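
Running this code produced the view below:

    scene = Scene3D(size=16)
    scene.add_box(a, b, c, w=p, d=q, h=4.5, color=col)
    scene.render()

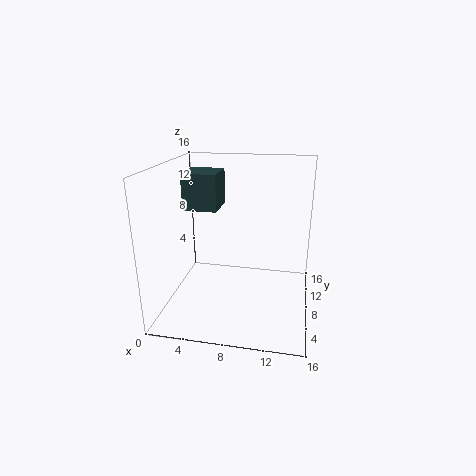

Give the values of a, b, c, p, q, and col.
a = 0.5, b = 11, c = 9.75, p = 4.25, q = 4.5, col = 'darkslategray'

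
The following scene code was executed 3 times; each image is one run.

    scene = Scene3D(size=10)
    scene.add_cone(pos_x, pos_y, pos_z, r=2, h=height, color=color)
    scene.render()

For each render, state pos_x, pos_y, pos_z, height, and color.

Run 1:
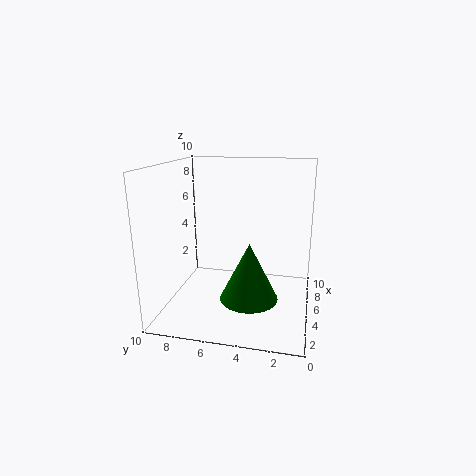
pos_x = 4
pos_y = 4
pos_z = 1
height = 4
color = 'green'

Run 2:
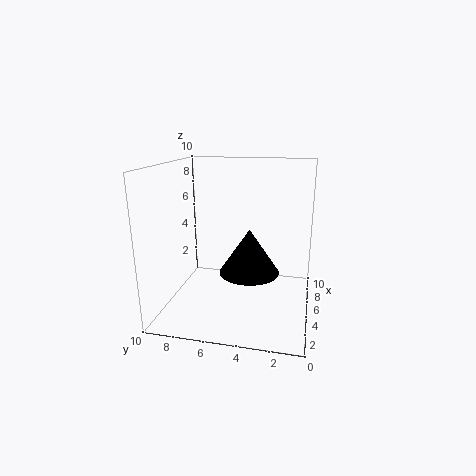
pos_x = 4
pos_y = 4
pos_z = 3
height = 3
color = 'black'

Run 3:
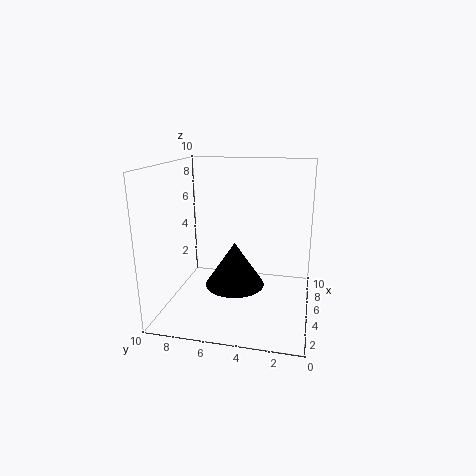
pos_x = 4
pos_y = 5
pos_z = 2
height = 3
color = 'black'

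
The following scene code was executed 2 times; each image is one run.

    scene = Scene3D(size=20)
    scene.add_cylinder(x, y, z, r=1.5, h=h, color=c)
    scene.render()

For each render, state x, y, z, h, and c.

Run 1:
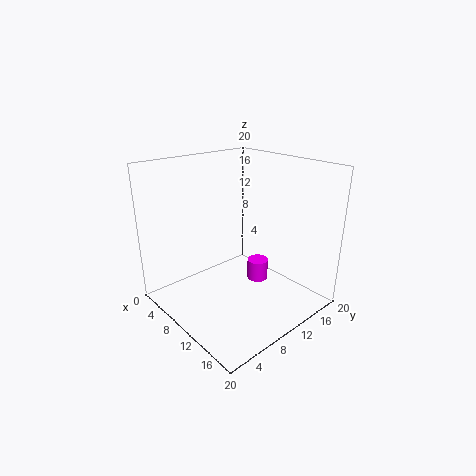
x = 11; y = 13; z = 3; h = 3; c = 'magenta'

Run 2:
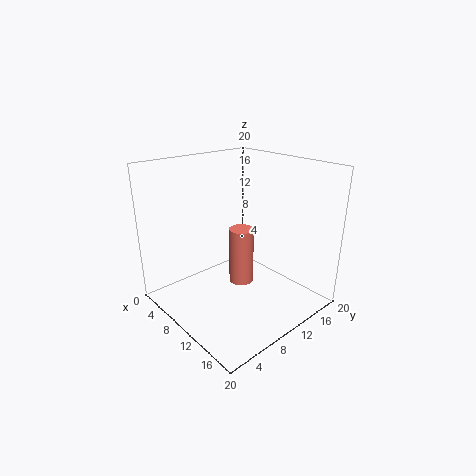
x = 14; y = 7; z = 6.5; h = 7; c = 'salmon'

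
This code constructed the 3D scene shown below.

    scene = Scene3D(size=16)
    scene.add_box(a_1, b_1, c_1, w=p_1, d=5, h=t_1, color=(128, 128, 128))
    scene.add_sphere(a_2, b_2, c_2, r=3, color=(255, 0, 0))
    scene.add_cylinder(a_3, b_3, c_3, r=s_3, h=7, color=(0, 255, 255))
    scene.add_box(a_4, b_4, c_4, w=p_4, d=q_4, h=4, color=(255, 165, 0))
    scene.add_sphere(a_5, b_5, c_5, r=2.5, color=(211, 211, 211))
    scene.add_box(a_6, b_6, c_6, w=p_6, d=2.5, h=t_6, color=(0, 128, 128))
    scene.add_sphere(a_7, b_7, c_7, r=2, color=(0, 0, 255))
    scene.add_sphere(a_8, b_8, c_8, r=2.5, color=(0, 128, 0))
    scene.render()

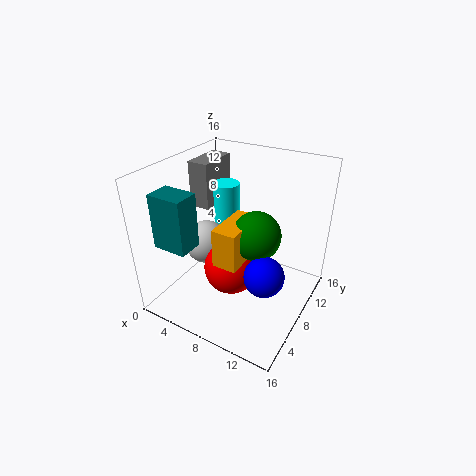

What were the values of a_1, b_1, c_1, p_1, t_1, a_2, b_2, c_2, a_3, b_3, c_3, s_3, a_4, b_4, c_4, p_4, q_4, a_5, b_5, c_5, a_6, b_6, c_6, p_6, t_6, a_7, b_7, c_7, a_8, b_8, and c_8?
a_1 = 0.5
b_1 = 9.5
c_1 = 9.5
p_1 = 2.5
t_1 = 5.5
a_2 = 8
b_2 = 6.5
c_2 = 5
a_3 = 5
b_3 = 10.5
c_3 = 6
s_3 = 1.5
a_4 = 8
b_4 = 3
c_4 = 7.5
p_4 = 2.5
q_4 = 5
a_5 = 4
b_5 = 7.5
c_5 = 6.5
a_6 = 3
b_6 = 0.5
c_6 = 9.5
p_6 = 3.5
t_6 = 5.5
a_7 = 13
b_7 = 4.5
c_7 = 7
a_8 = 11
b_8 = 6.5
c_8 = 10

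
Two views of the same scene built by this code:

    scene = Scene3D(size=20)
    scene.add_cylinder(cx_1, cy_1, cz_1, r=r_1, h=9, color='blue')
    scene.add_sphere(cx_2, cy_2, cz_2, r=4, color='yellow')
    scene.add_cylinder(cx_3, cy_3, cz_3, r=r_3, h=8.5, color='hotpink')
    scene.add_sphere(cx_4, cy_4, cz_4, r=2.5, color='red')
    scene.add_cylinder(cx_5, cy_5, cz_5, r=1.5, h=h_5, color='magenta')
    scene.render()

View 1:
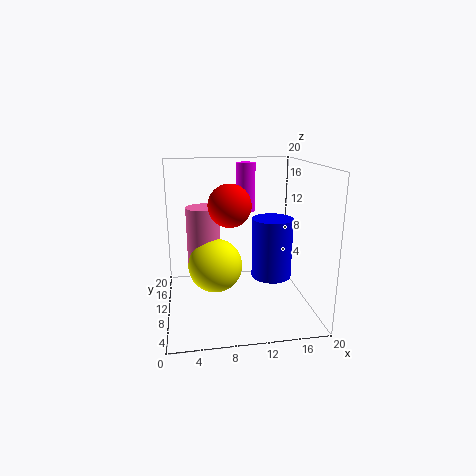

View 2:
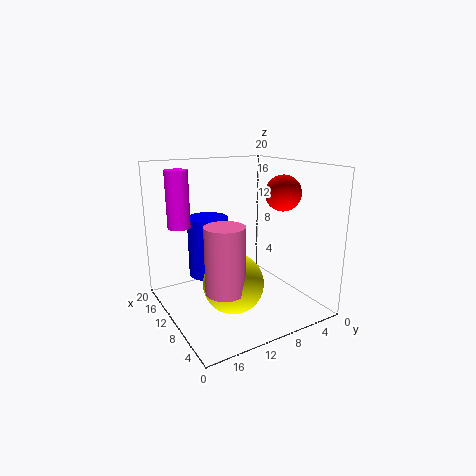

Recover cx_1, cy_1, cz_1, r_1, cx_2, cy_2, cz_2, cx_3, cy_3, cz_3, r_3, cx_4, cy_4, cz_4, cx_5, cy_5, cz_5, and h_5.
cx_1 = 15.5
cy_1 = 12
cz_1 = 3
r_1 = 3
cx_2 = 7
cy_2 = 12.5
cz_2 = 5
cx_3 = 5.5
cy_3 = 14.5
cz_3 = 5
r_3 = 2.5
cx_4 = 8
cy_4 = 4
cz_4 = 16
cx_5 = 12.5
cy_5 = 17.5
cz_5 = 12
h_5 = 7.5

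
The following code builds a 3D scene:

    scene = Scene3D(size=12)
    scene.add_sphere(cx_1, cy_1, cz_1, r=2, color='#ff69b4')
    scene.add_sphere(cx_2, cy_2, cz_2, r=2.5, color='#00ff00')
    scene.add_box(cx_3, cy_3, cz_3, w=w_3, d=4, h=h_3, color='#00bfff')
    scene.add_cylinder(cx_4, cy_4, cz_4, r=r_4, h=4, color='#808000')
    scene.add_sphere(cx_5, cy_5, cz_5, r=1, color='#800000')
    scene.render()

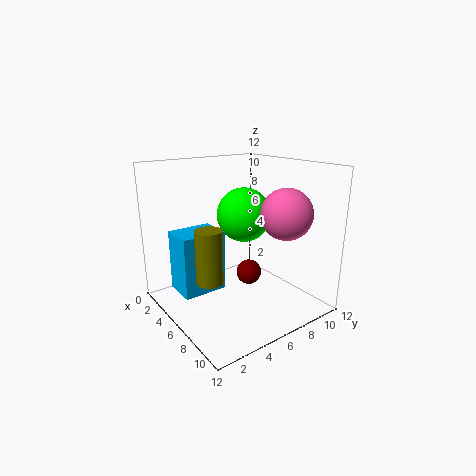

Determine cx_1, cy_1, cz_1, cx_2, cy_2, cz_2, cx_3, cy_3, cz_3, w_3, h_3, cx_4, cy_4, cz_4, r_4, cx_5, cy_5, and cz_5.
cx_1 = 9.5, cy_1 = 8, cz_1 = 8.5, cx_2 = 3.5, cy_2 = 8.5, cz_2 = 7, cx_3 = 1, cy_3 = 2, cz_3 = 0.5, w_3 = 3, h_3 = 5.5, cx_4 = 8, cy_4 = 2, cz_4 = 4, r_4 = 1, cx_5 = 7.5, cy_5 = 6, cz_5 = 3.5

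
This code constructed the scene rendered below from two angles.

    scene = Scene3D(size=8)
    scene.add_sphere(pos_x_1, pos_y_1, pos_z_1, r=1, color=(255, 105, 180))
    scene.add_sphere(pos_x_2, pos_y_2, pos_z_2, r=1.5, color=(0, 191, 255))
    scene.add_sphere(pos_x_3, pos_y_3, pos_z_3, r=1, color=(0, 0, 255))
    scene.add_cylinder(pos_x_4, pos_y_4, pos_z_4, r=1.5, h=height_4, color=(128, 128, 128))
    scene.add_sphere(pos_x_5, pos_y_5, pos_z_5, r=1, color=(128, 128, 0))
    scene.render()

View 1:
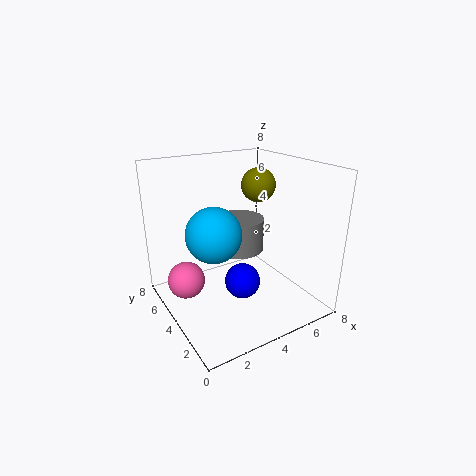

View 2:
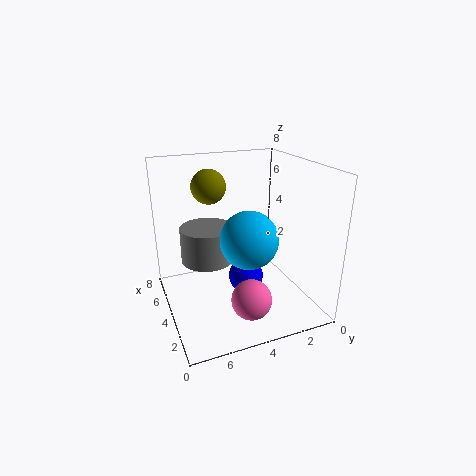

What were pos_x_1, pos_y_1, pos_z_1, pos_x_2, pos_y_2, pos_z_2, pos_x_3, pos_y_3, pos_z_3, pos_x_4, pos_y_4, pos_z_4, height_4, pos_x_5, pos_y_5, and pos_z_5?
pos_x_1 = 1; pos_y_1 = 4.5; pos_z_1 = 2; pos_x_2 = 2.5; pos_y_2 = 4; pos_z_2 = 4.5; pos_x_3 = 4; pos_y_3 = 3.5; pos_z_3 = 1.5; pos_x_4 = 5; pos_y_4 = 5.5; pos_z_4 = 2.5; height_4 = 2; pos_x_5 = 6; pos_y_5 = 5; pos_z_5 = 6.5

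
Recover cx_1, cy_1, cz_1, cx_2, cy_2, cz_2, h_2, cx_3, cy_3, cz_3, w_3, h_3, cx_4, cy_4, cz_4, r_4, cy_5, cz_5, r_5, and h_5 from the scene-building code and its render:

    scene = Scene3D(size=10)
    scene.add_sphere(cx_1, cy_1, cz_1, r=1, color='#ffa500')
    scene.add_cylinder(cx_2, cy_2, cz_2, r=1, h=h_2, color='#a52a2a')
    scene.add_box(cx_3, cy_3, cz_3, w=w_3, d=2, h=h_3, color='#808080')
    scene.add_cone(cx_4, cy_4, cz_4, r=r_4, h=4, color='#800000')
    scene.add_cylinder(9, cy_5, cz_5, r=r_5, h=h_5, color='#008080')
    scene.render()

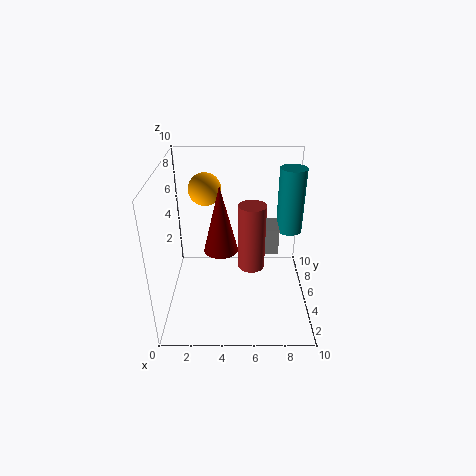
cx_1 = 3
cy_1 = 4
cz_1 = 9
cx_2 = 6
cy_2 = 6
cz_2 = 2
h_2 = 5
cx_3 = 6
cy_3 = 6
cz_3 = 3
w_3 = 2
h_3 = 2
cx_4 = 4
cy_4 = 2
cz_4 = 6
r_4 = 1
cy_5 = 8
cz_5 = 4
r_5 = 1
h_5 = 5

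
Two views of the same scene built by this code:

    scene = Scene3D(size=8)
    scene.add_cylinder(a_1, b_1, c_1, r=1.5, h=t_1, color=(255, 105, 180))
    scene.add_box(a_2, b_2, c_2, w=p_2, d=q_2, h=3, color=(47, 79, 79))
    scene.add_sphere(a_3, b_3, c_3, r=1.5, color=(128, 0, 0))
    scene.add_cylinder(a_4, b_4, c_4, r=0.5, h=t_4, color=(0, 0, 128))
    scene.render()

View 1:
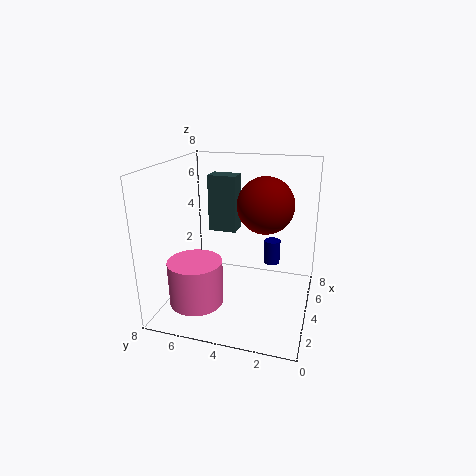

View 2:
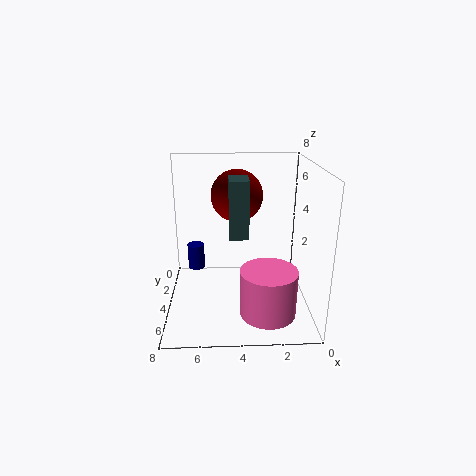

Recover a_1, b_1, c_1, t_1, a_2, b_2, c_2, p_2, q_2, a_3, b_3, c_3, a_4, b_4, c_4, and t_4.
a_1 = 2.5
b_1 = 6
c_1 = 0.5
t_1 = 2.5
a_2 = 3.5
b_2 = 4
c_2 = 4.5
p_2 = 1
q_2 = 1.5
a_3 = 4
b_3 = 2.5
c_3 = 6
a_4 = 6.5
b_4 = 2.5
c_4 = 1.5
t_4 = 1.5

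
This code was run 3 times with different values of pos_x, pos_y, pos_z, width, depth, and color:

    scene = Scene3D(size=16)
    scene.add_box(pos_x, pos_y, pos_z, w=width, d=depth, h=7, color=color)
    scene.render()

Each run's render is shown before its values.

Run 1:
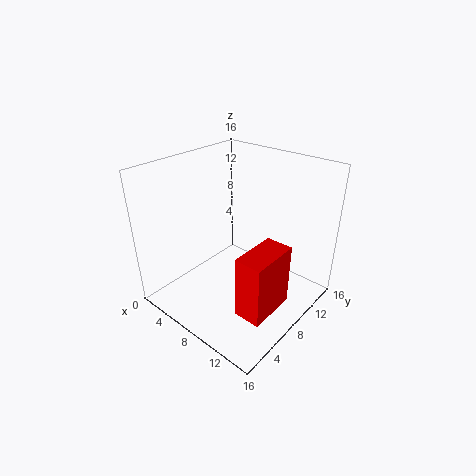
pos_x = 11; pos_y = 4; pos_z = 1.5; width = 3; depth = 5.5; color = 'red'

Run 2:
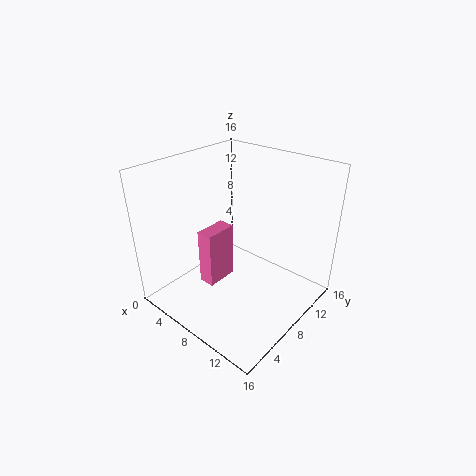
pos_x = 3; pos_y = 6.5; pos_z = 0.5; width = 2; depth = 4; color = 'hotpink'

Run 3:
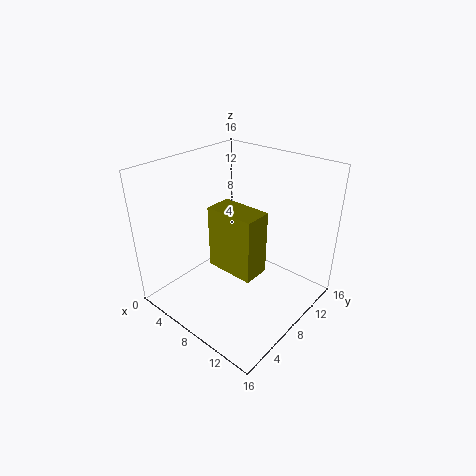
pos_x = 6; pos_y = 5.5; pos_z = 5; width = 5.5; depth = 3; color = 'olive'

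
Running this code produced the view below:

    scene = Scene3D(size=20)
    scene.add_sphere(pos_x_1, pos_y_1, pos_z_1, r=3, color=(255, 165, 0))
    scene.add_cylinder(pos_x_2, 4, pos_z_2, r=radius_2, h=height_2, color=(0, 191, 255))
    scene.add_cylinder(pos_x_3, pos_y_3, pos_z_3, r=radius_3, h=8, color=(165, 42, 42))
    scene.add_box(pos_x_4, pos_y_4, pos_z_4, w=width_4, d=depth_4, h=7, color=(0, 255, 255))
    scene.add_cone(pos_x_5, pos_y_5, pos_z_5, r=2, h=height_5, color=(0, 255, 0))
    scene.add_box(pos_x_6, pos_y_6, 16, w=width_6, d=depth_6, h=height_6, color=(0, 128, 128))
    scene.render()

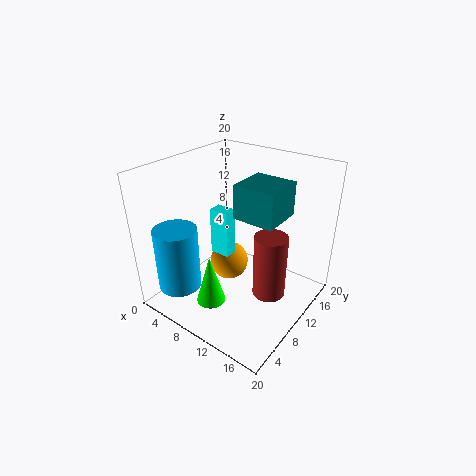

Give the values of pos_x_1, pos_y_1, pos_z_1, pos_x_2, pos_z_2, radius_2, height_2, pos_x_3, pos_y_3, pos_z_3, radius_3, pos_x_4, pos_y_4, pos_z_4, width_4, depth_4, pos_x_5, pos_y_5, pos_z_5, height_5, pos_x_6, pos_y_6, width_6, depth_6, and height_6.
pos_x_1 = 6
pos_y_1 = 13
pos_z_1 = 3
pos_x_2 = 4
pos_z_2 = 3
radius_2 = 3
height_2 = 9
pos_x_3 = 17
pos_y_3 = 7
pos_z_3 = 6
radius_3 = 2
pos_x_4 = 5
pos_y_4 = 10
pos_z_4 = 6
width_4 = 3
depth_4 = 2
pos_x_5 = 9
pos_y_5 = 5
pos_z_5 = 2
height_5 = 7
pos_x_6 = 13
pos_y_6 = 5
width_6 = 5
depth_6 = 5
height_6 = 4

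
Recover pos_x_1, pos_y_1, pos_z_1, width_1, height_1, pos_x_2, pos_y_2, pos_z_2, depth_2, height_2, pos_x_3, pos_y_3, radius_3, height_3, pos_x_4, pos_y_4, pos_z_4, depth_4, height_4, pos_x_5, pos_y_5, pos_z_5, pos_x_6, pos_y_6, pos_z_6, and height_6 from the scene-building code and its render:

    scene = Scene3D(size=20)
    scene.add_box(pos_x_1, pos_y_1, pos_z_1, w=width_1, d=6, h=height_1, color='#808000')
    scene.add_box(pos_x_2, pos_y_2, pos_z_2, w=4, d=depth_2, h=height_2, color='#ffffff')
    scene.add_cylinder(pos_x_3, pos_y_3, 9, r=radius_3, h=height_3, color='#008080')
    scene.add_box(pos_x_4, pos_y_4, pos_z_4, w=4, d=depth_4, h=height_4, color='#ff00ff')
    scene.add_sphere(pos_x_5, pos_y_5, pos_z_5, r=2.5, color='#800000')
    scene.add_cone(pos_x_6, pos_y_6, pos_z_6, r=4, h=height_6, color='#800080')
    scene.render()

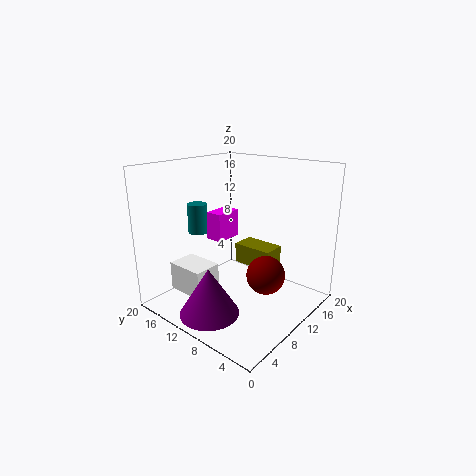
pos_x_1 = 13; pos_y_1 = 7; pos_z_1 = 4.5; width_1 = 3.5; height_1 = 3; pos_x_2 = 3.5; pos_y_2 = 11.5; pos_z_2 = 2.5; depth_2 = 5.5; height_2 = 4; pos_x_3 = 10; pos_y_3 = 18; radius_3 = 1.5; height_3 = 4.5; pos_x_4 = 9; pos_y_4 = 12.5; pos_z_4 = 9; depth_4 = 2.5; height_4 = 4; pos_x_5 = 9; pos_y_5 = 4.5; pos_z_5 = 6.5; pos_x_6 = 4; pos_y_6 = 10; pos_z_6 = 1; height_6 = 6.5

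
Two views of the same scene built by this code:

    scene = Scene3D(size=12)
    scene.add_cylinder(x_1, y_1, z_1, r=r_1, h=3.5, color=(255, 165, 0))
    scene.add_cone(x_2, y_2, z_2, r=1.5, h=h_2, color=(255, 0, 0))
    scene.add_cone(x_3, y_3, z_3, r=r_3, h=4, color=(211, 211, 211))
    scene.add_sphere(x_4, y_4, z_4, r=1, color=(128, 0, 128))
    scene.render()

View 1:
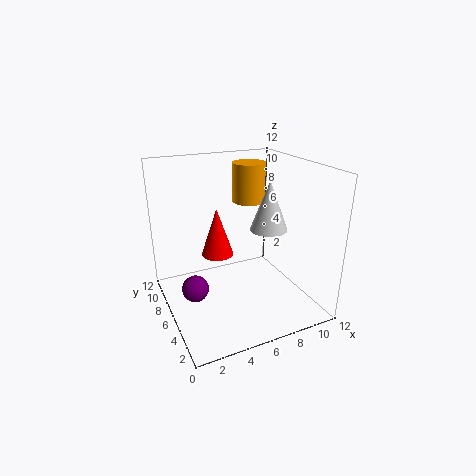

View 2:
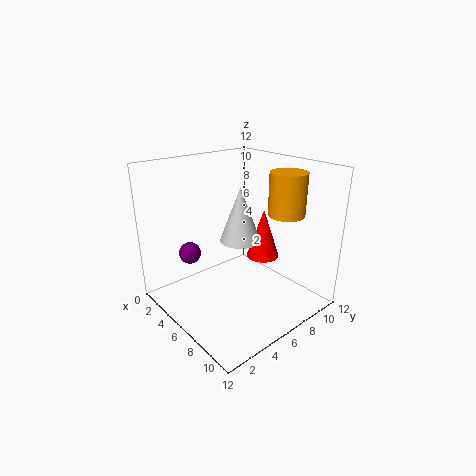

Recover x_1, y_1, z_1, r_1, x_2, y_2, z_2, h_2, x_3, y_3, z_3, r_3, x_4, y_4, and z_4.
x_1 = 8.5
y_1 = 9
z_1 = 8
r_1 = 1.5
x_2 = 5.5
y_2 = 9.5
z_2 = 3
h_2 = 4.5
x_3 = 8
y_3 = 4.5
z_3 = 7
r_3 = 1.5
x_4 = 1.5
y_4 = 4
z_4 = 3.5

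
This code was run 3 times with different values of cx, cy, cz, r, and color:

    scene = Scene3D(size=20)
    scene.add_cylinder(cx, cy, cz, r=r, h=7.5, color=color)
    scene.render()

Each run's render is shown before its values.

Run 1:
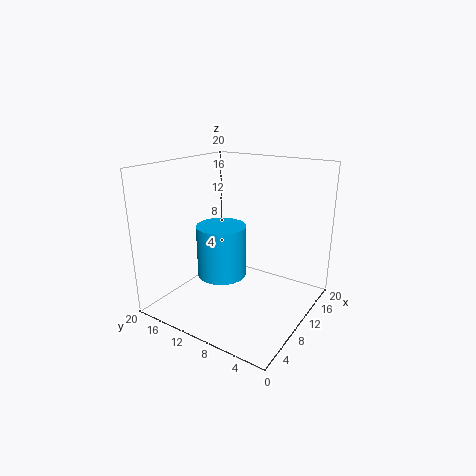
cx = 9.5; cy = 12.5; cz = 4; r = 3.5; color = 'deepskyblue'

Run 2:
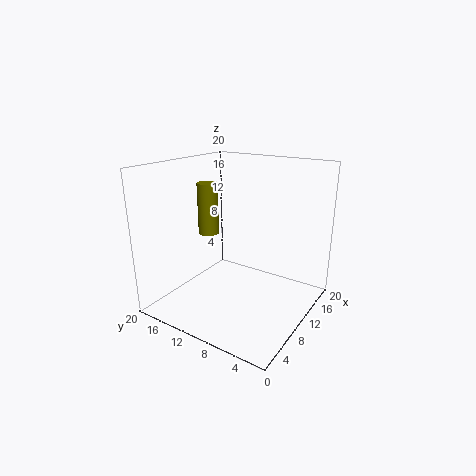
cx = 10.5; cy = 15.5; cz = 9.5; r = 1.5; color = 'olive'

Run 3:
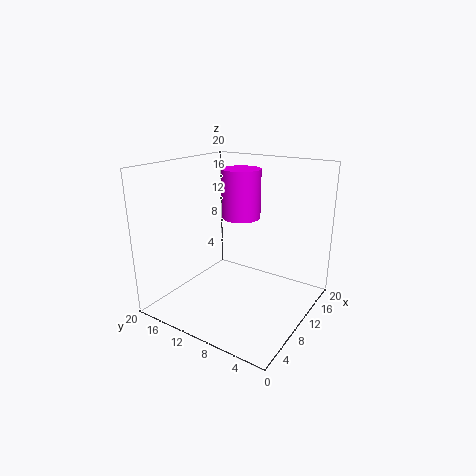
cx = 15.5; cy = 13; cz = 11; r = 3; color = 'magenta'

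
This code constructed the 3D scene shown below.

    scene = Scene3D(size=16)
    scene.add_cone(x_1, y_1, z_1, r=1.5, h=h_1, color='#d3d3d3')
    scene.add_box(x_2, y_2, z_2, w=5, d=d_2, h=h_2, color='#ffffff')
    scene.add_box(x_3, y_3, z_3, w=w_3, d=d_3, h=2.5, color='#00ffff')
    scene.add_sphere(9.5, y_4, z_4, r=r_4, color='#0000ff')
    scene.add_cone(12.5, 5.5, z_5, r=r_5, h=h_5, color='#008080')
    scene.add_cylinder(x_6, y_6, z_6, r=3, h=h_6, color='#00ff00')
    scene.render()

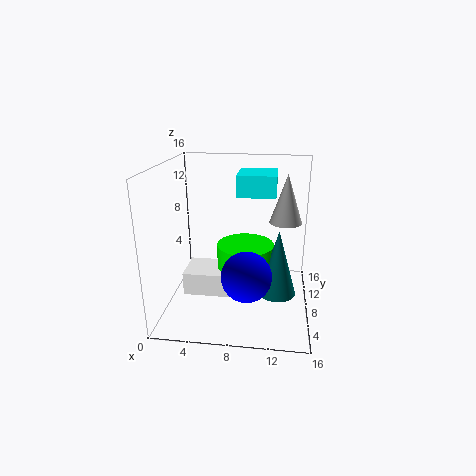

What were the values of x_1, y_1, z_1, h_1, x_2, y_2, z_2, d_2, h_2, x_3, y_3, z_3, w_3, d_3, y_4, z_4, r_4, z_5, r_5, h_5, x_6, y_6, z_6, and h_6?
x_1 = 13
y_1 = 4
z_1 = 11.5
h_1 = 4.5
x_2 = 2.5
y_2 = 4.5
z_2 = 2.5
d_2 = 4
h_2 = 2.5
x_3 = 7.5
y_3 = 10
z_3 = 12
w_3 = 4.5
d_3 = 5
y_4 = 3
z_4 = 6
r_4 = 2.5
z_5 = 3
r_5 = 2
h_5 = 7
x_6 = 9
y_6 = 6.5
z_6 = 5.5
h_6 = 2.5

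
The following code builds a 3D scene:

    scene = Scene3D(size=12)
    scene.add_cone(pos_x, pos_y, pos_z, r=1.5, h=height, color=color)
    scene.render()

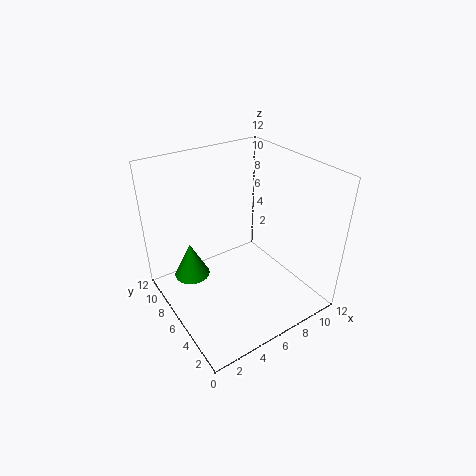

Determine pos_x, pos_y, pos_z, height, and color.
pos_x = 2.5; pos_y = 8; pos_z = 2.5; height = 3; color = 'green'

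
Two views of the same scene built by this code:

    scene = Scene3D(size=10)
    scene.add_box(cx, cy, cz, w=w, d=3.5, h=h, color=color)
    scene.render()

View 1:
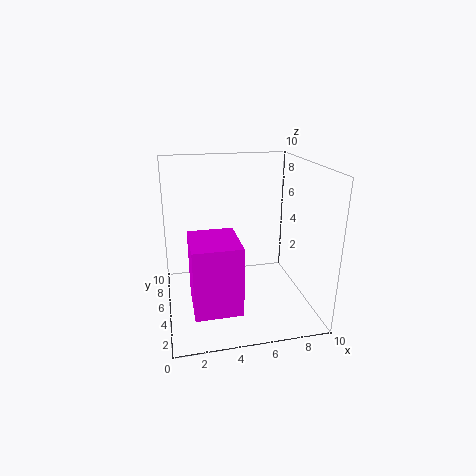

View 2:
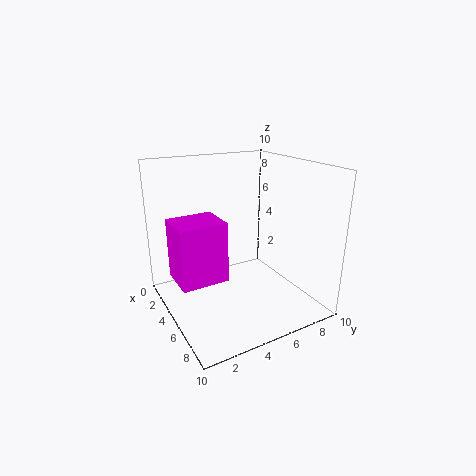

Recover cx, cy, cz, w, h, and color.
cx = 1.5
cy = 1
cz = 1.5
w = 3
h = 4.5
color = 'magenta'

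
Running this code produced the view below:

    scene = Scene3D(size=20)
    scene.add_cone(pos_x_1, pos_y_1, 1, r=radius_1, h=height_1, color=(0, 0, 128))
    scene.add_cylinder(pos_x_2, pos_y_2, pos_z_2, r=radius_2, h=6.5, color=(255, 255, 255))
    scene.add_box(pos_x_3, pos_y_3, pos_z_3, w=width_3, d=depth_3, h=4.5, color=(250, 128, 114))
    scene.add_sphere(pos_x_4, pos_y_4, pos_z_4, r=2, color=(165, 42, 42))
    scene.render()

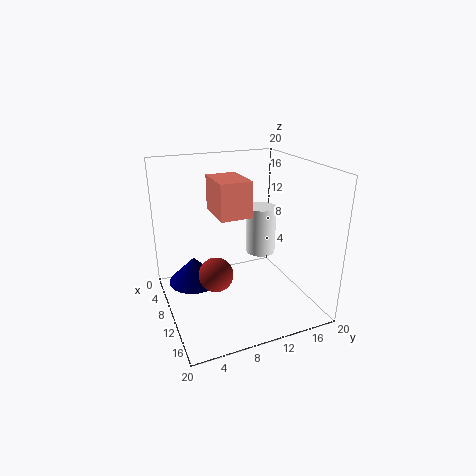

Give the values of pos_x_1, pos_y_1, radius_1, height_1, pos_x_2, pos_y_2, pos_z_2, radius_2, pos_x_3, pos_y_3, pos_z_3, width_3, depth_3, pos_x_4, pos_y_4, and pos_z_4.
pos_x_1 = 4; pos_y_1 = 5; radius_1 = 4; height_1 = 4; pos_x_2 = 11; pos_y_2 = 13; pos_z_2 = 8; radius_2 = 2; pos_x_3 = 9; pos_y_3 = 6; pos_z_3 = 14.5; width_3 = 5.5; depth_3 = 4; pos_x_4 = 16.5; pos_y_4 = 4.5; pos_z_4 = 9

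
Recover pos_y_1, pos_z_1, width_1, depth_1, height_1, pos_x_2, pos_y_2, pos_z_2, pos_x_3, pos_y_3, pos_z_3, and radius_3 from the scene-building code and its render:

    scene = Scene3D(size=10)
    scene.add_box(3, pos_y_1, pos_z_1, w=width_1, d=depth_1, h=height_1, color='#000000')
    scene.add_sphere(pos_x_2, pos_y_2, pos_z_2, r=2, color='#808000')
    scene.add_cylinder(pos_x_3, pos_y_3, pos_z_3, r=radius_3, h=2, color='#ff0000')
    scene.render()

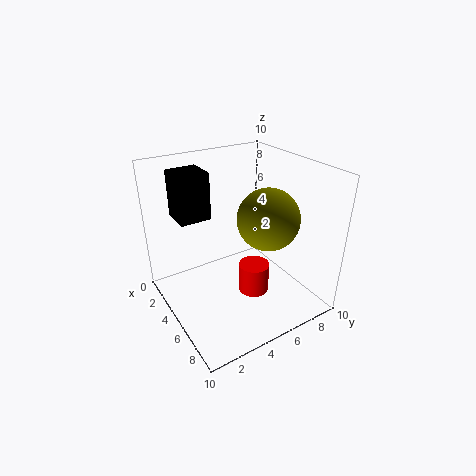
pos_y_1 = 1, pos_z_1 = 7, width_1 = 2, depth_1 = 2, height_1 = 3, pos_x_2 = 7, pos_y_2 = 6, pos_z_2 = 7, pos_x_3 = 7, pos_y_3 = 5, pos_z_3 = 2, radius_3 = 1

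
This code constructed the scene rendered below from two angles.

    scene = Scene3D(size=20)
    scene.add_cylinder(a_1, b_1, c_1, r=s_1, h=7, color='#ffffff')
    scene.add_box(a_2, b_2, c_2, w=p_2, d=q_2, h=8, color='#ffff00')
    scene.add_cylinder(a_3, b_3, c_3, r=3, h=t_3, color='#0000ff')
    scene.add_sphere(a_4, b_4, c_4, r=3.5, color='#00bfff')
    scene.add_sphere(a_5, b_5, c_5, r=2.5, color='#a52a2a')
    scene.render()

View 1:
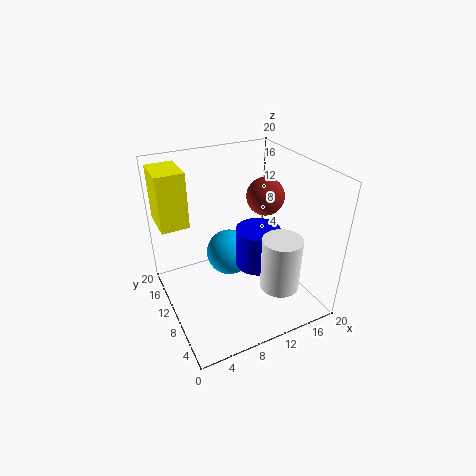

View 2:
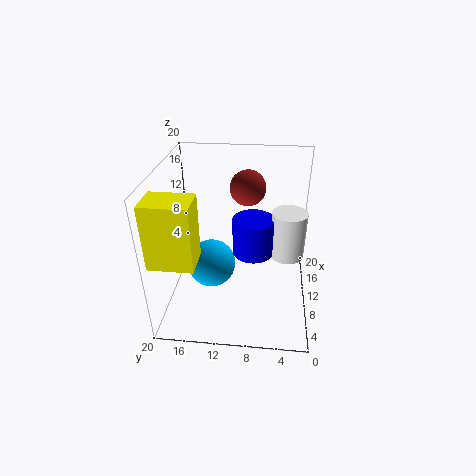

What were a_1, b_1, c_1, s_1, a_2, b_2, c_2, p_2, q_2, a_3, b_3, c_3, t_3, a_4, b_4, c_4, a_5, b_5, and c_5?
a_1 = 12.5; b_1 = 3; c_1 = 6; s_1 = 2.5; a_2 = 0.5; b_2 = 14; c_2 = 11; p_2 = 4; q_2 = 5.5; a_3 = 12; b_3 = 8; c_3 = 6.5; t_3 = 5.5; a_4 = 10.5; b_4 = 14; c_4 = 5; a_5 = 13.5; b_5 = 9; c_5 = 16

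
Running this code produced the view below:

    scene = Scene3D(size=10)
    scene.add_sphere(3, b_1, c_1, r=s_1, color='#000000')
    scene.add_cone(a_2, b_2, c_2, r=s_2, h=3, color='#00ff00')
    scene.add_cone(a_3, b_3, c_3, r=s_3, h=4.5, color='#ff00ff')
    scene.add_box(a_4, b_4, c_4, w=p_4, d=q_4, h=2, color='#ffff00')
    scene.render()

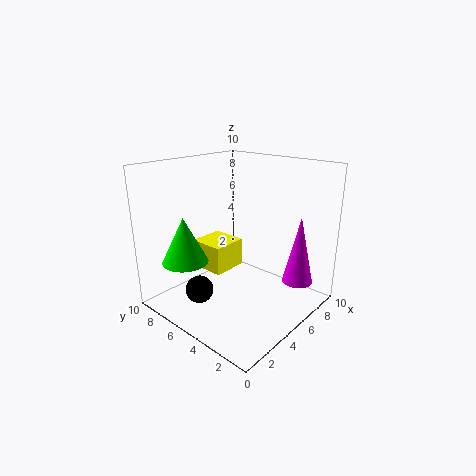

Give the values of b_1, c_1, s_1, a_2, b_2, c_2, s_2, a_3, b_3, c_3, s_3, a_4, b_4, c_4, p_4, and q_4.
b_1 = 7, c_1 = 1, s_1 = 1, a_2 = 1.5, b_2 = 6.5, c_2 = 4, s_2 = 1.5, a_3 = 6.5, b_3 = 1, c_3 = 2.5, s_3 = 1, a_4 = 3.5, b_4 = 5.5, c_4 = 2.5, p_4 = 2.5, q_4 = 2.5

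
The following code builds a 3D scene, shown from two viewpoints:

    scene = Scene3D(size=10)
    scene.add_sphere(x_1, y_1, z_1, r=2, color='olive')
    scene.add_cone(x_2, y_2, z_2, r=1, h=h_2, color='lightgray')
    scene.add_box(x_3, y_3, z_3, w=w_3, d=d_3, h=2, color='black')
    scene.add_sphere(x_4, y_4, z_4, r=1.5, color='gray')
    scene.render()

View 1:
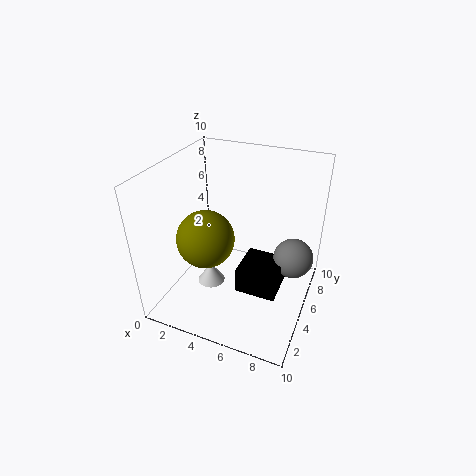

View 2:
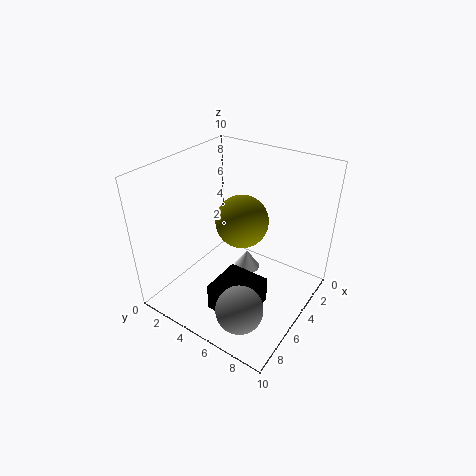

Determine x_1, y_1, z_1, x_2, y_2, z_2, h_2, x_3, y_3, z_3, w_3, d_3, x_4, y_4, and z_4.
x_1 = 3; y_1 = 4; z_1 = 5; x_2 = 3; y_2 = 4.5; z_2 = 1; h_2 = 1.5; x_3 = 5; y_3 = 4.5; z_3 = 0.5; w_3 = 3; d_3 = 3; x_4 = 8.5; y_4 = 7.5; z_4 = 2.5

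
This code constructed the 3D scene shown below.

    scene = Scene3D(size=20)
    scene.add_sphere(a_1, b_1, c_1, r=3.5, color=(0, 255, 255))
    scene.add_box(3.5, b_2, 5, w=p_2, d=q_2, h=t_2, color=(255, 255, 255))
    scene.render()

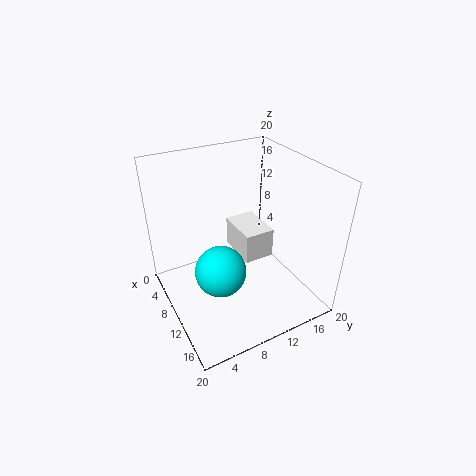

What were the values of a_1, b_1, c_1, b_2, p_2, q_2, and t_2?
a_1 = 11.5; b_1 = 6.5; c_1 = 6.5; b_2 = 11.5; p_2 = 6.5; q_2 = 4.5; t_2 = 4.5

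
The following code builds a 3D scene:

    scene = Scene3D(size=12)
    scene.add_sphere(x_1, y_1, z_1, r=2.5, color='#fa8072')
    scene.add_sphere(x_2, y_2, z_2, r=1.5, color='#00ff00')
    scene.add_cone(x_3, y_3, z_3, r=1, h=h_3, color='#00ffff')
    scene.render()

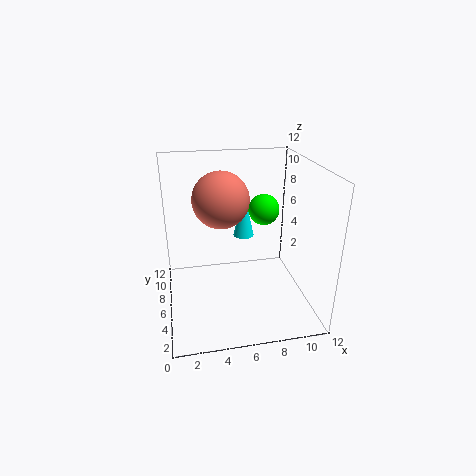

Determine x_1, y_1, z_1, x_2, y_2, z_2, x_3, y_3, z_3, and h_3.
x_1 = 5; y_1 = 8.5; z_1 = 8.5; x_2 = 9.5; y_2 = 10.5; z_2 = 6.5; x_3 = 7.5; y_3 = 10.5; z_3 = 4; h_3 = 4.5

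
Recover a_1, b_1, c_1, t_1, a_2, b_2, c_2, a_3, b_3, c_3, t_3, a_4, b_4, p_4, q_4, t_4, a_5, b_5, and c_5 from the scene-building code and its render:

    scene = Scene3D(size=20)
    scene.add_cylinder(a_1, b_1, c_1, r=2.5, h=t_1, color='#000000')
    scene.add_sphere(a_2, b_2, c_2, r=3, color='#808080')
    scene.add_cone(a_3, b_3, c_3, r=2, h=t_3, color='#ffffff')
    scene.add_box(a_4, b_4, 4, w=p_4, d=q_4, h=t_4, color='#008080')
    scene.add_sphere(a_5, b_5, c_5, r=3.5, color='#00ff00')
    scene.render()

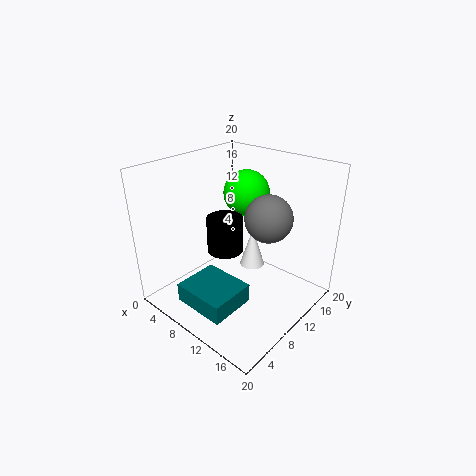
a_1 = 8.5; b_1 = 9; c_1 = 8; t_1 = 5; a_2 = 15; b_2 = 10; c_2 = 14.5; a_3 = 7.5; b_3 = 16.5; c_3 = 1.5; t_3 = 6.5; a_4 = 8; b_4 = 0.5; p_4 = 7; q_4 = 6; t_4 = 2.5; a_5 = 6.5; b_5 = 16; c_5 = 14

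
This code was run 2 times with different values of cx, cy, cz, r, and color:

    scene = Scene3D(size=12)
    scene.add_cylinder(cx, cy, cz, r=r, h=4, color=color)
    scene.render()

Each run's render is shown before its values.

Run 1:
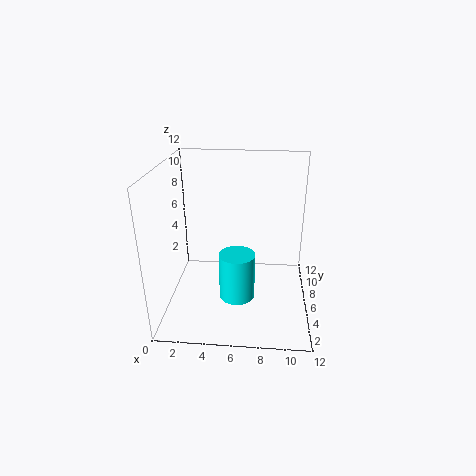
cx = 6; cy = 5; cz = 1; r = 1.5; color = 'cyan'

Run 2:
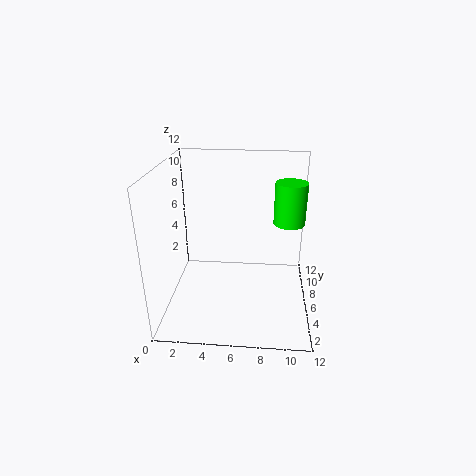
cx = 10.5; cy = 10.5; cz = 5.5; r = 1.5; color = 'lime'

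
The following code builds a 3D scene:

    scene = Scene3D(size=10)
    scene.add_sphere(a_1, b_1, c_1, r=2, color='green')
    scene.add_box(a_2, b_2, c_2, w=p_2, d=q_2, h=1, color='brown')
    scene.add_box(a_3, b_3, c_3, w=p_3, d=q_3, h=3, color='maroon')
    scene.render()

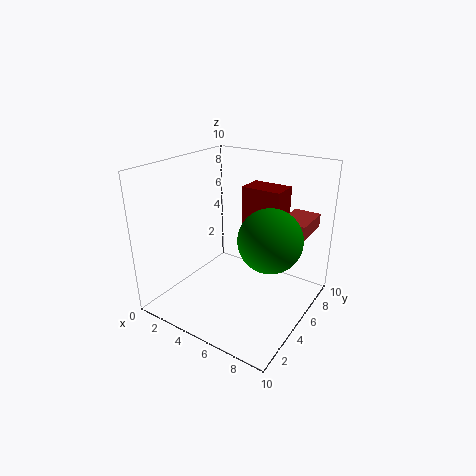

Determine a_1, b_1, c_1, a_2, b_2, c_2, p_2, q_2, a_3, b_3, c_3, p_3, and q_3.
a_1 = 8, b_1 = 4, c_1 = 6, a_2 = 7, b_2 = 7, c_2 = 5, p_2 = 2, q_2 = 3, a_3 = 4, b_3 = 7, c_3 = 5, p_3 = 3, q_3 = 2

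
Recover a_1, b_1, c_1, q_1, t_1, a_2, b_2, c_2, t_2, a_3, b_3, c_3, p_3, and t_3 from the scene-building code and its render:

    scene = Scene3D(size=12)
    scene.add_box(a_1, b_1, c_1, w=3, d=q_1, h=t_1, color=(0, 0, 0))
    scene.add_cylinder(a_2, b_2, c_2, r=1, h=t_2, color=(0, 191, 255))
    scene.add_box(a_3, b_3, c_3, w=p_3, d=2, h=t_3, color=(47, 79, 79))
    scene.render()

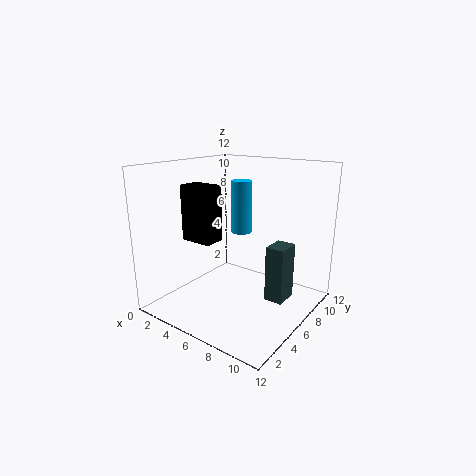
a_1 = 0.5; b_1 = 5; c_1 = 5; q_1 = 2; t_1 = 5; a_2 = 3.5; b_2 = 10; c_2 = 5; t_2 = 5; a_3 = 9; b_3 = 5.5; c_3 = 1.5; p_3 = 1.5; t_3 = 4.5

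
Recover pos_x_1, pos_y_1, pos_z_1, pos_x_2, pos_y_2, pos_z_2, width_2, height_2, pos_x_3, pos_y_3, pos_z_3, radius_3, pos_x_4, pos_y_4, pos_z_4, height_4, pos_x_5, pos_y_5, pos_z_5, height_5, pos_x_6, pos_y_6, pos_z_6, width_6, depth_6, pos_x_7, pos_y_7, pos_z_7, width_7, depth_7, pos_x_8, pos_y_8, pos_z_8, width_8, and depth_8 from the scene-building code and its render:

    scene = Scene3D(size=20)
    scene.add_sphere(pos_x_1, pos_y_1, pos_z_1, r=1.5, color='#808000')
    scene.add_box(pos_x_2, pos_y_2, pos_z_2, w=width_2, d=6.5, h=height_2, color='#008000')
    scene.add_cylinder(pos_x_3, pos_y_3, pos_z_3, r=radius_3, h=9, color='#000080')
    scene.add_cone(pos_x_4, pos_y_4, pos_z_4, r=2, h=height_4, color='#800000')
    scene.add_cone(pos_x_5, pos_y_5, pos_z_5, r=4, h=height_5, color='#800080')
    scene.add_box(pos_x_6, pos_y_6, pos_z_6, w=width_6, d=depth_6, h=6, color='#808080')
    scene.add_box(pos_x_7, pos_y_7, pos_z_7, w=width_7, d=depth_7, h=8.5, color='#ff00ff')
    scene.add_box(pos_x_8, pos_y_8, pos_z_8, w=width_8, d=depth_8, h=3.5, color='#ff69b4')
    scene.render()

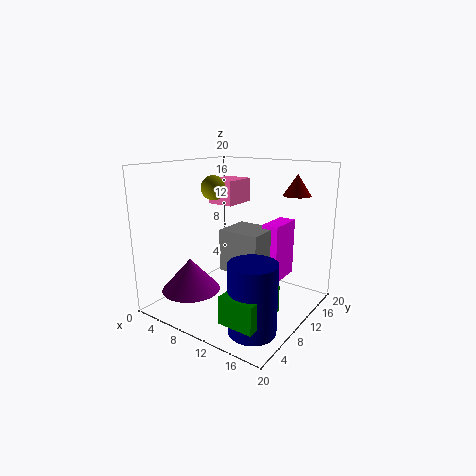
pos_x_1 = 9.5
pos_y_1 = 5.5
pos_z_1 = 17.5
pos_x_2 = 13.5
pos_y_2 = 1
pos_z_2 = 2.5
width_2 = 4.5
height_2 = 3.5
pos_x_3 = 16
pos_y_3 = 4.5
pos_z_3 = 0.5
radius_3 = 3
pos_x_4 = 15.5
pos_y_4 = 16.5
pos_z_4 = 15.5
height_4 = 3
pos_x_5 = 5.5
pos_y_5 = 5
pos_z_5 = 3
height_5 = 4.5
pos_x_6 = 7.5
pos_y_6 = 9
pos_z_6 = 5
width_6 = 6
depth_6 = 5.5
pos_x_7 = 12
pos_y_7 = 13
pos_z_7 = 3
width_7 = 2.5
depth_7 = 5.5
pos_x_8 = 4
pos_y_8 = 11
pos_z_8 = 14
width_8 = 4
depth_8 = 5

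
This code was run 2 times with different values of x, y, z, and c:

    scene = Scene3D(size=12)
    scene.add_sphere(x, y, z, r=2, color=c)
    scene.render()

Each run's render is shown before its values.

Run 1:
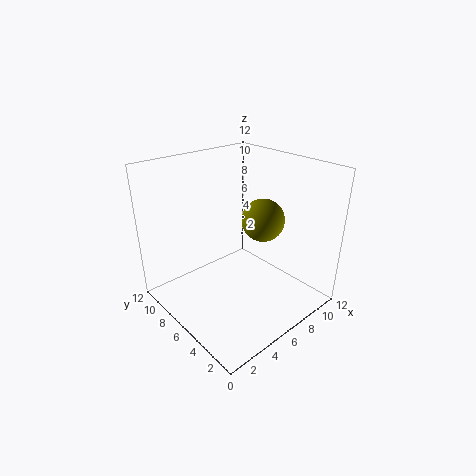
x = 10; y = 7; z = 6; c = 'olive'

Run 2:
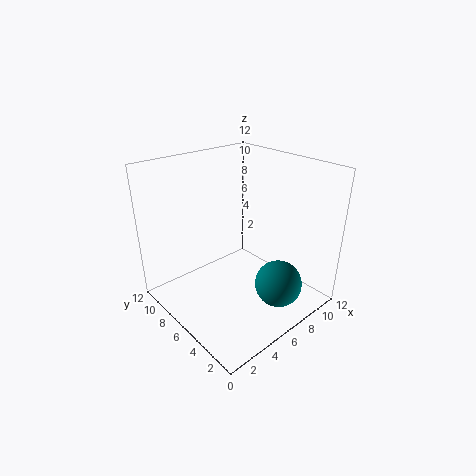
x = 8; y = 3; z = 2; c = 'teal'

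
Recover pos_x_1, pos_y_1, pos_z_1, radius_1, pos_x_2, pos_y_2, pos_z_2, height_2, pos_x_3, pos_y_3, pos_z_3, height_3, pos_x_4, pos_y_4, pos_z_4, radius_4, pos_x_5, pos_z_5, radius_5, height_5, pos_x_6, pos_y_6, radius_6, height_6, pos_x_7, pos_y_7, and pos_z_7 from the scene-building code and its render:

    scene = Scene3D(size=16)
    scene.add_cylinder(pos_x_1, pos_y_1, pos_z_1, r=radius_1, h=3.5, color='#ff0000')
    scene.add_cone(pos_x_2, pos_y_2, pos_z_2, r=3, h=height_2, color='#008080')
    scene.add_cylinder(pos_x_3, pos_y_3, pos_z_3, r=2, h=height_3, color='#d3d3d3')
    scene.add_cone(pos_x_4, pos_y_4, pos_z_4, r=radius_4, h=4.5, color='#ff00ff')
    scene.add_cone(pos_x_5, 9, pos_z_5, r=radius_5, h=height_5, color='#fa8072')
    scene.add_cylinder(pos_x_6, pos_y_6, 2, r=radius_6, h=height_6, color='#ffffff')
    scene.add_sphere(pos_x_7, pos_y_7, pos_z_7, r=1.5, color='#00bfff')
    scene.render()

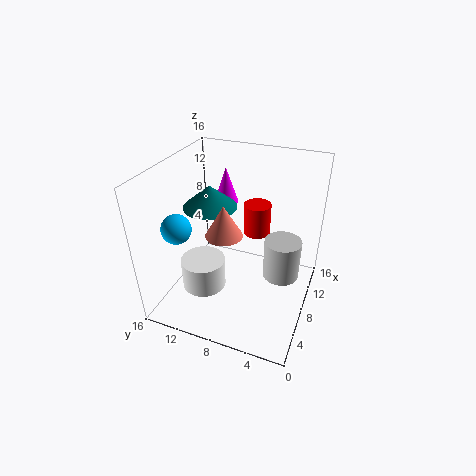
pos_x_1 = 10
pos_y_1 = 6.5
pos_z_1 = 8
radius_1 = 1.5
pos_x_2 = 8.5
pos_y_2 = 11.5
pos_z_2 = 11
height_2 = 2.5
pos_x_3 = 8.5
pos_y_3 = 3
pos_z_3 = 4
height_3 = 4.5
pos_x_4 = 14
pos_y_4 = 12
pos_z_4 = 9
radius_4 = 1.5
pos_x_5 = 6.5
pos_z_5 = 9
radius_5 = 2
height_5 = 3.5
pos_x_6 = 6
pos_y_6 = 11.5
radius_6 = 2.5
height_6 = 3.5
pos_x_7 = 3
pos_y_7 = 12.5
pos_z_7 = 11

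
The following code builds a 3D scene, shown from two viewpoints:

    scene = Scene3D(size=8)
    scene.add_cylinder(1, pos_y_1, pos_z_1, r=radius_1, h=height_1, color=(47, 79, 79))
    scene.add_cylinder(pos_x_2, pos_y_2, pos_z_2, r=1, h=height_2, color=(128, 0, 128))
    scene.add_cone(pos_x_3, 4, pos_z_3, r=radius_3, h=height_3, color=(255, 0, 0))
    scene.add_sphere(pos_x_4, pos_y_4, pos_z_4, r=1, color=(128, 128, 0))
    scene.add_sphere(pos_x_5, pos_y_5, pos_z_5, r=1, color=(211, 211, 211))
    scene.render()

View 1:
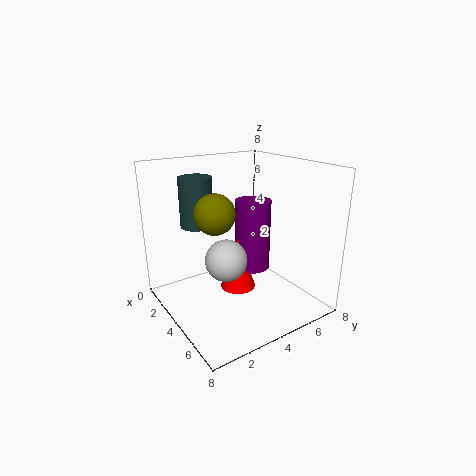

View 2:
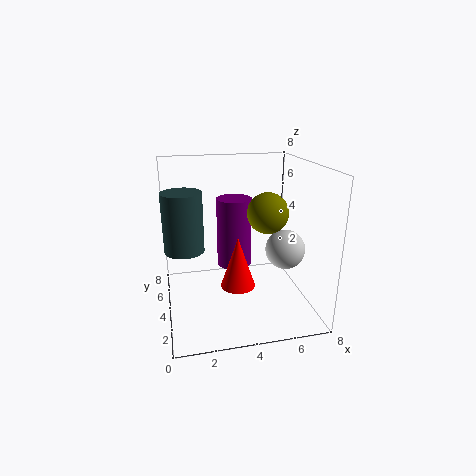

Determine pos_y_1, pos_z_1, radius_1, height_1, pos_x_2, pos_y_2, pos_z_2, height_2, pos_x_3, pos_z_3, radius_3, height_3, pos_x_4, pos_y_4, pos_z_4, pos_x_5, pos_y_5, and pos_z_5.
pos_y_1 = 3; pos_z_1 = 4; radius_1 = 1; height_1 = 3; pos_x_2 = 4; pos_y_2 = 5; pos_z_2 = 2; height_2 = 4; pos_x_3 = 4; pos_z_3 = 1; radius_3 = 1; height_3 = 3; pos_x_4 = 5; pos_y_4 = 2; pos_z_4 = 6; pos_x_5 = 6; pos_y_5 = 2; pos_z_5 = 4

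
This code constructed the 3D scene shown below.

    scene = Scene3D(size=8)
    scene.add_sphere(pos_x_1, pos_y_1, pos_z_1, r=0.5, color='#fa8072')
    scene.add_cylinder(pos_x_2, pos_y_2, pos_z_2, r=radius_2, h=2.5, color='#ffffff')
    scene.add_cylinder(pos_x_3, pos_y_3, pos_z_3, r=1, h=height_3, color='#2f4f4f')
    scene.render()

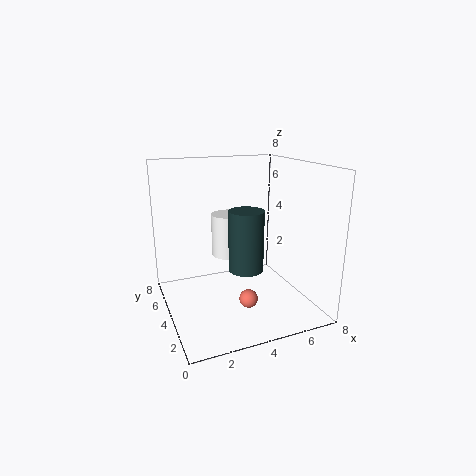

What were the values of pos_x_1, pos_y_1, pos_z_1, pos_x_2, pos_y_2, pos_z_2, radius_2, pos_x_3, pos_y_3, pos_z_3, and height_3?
pos_x_1 = 4
pos_y_1 = 2.5
pos_z_1 = 1
pos_x_2 = 4
pos_y_2 = 5.5
pos_z_2 = 2.5
radius_2 = 1
pos_x_3 = 4.5
pos_y_3 = 4
pos_z_3 = 2
height_3 = 3.5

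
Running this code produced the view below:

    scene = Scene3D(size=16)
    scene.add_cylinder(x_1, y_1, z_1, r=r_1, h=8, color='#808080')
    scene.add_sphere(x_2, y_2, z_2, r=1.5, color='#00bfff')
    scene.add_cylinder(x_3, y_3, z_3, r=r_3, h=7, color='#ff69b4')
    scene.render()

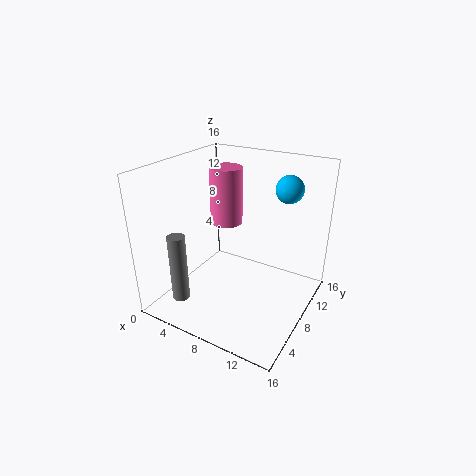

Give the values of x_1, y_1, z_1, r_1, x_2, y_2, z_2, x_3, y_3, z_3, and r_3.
x_1 = 2.5; y_1 = 4; z_1 = 0.5; r_1 = 1; x_2 = 12.5; y_2 = 11; z_2 = 13.5; x_3 = 4; y_3 = 12; z_3 = 7.5; r_3 = 2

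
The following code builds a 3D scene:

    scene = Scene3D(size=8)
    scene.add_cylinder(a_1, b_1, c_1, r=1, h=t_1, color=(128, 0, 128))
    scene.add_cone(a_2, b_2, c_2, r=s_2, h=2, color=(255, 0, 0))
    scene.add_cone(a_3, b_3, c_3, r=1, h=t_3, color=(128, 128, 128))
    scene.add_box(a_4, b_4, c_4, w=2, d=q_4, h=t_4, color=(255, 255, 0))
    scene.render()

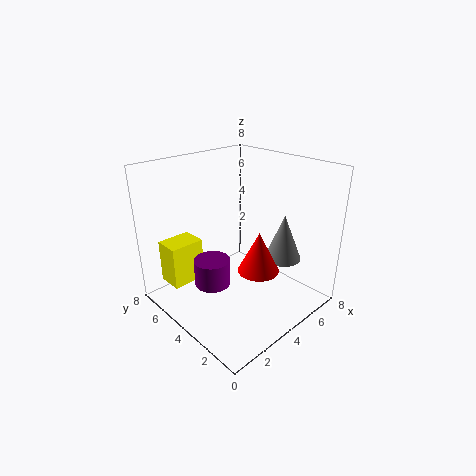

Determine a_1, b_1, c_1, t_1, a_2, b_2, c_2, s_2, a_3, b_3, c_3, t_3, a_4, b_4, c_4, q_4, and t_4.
a_1 = 2.5
b_1 = 4.5
c_1 = 1.5
t_1 = 1.5
a_2 = 3
b_2 = 1.5
c_2 = 3.5
s_2 = 1
a_3 = 5.5
b_3 = 2
c_3 = 3
t_3 = 2.5
a_4 = 1
b_4 = 6
c_4 = 1
q_4 = 1.5
t_4 = 2.5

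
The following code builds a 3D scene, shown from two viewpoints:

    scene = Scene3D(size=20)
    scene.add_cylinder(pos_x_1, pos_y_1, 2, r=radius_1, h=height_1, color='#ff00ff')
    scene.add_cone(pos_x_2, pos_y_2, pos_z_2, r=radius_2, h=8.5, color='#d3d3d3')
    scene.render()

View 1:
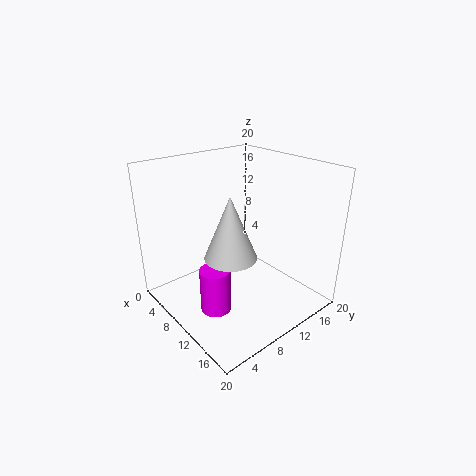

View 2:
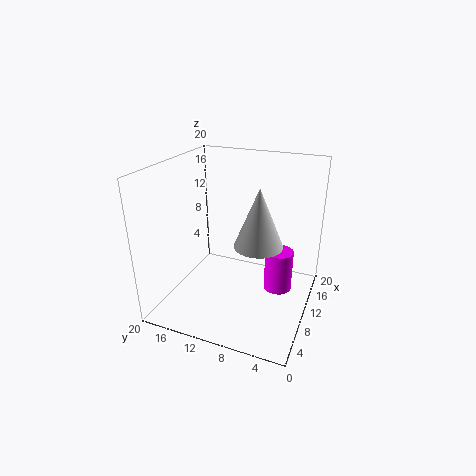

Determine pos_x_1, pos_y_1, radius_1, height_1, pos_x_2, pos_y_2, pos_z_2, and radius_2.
pos_x_1 = 12, pos_y_1 = 4.5, radius_1 = 2, height_1 = 6, pos_x_2 = 11.5, pos_y_2 = 7.5, pos_z_2 = 8.5, radius_2 = 3.5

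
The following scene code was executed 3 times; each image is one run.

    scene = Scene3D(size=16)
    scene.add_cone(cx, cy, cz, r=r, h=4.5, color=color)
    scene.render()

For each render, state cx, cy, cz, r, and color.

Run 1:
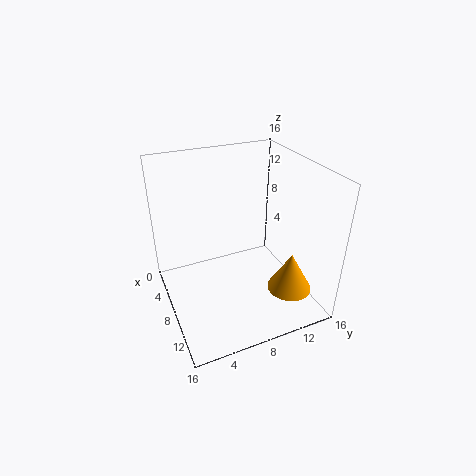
cx = 11.5
cy = 13
cz = 2
r = 2.5
color = 'orange'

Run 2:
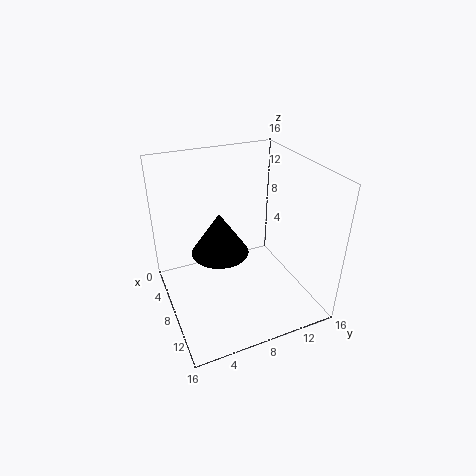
cx = 9
cy = 5.5
cz = 7.5
r = 3
color = 'black'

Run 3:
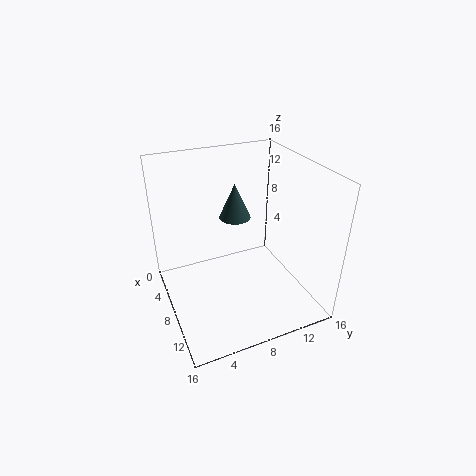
cx = 2.5
cy = 10
cz = 7.5
r = 2
color = 'darkslategray'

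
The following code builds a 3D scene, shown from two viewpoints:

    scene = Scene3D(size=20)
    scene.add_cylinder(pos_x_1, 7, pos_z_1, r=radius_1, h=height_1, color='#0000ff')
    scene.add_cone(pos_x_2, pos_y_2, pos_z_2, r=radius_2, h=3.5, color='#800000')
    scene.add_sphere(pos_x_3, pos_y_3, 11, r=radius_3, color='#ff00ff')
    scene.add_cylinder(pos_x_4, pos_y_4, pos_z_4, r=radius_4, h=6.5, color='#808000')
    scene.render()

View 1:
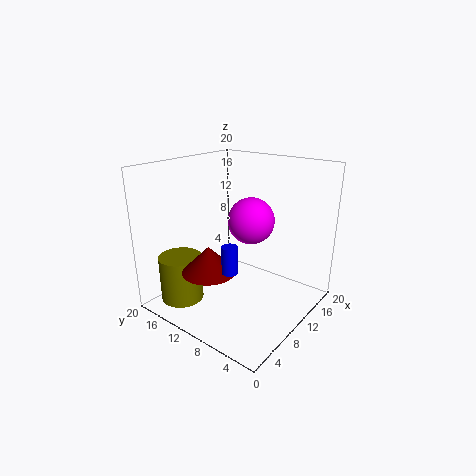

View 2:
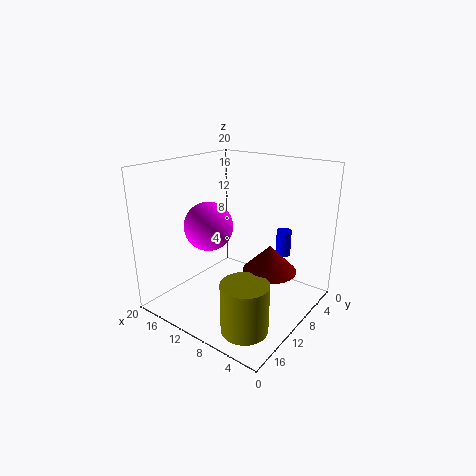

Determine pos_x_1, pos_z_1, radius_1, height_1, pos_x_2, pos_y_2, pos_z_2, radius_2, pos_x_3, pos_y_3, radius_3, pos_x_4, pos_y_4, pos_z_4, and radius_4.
pos_x_1 = 4.5, pos_z_1 = 8, radius_1 = 1, height_1 = 3.5, pos_x_2 = 4.5, pos_y_2 = 10.5, pos_z_2 = 7, radius_2 = 3.5, pos_x_3 = 14.5, pos_y_3 = 11, radius_3 = 3.5, pos_x_4 = 4.5, pos_y_4 = 16, pos_z_4 = 1, radius_4 = 3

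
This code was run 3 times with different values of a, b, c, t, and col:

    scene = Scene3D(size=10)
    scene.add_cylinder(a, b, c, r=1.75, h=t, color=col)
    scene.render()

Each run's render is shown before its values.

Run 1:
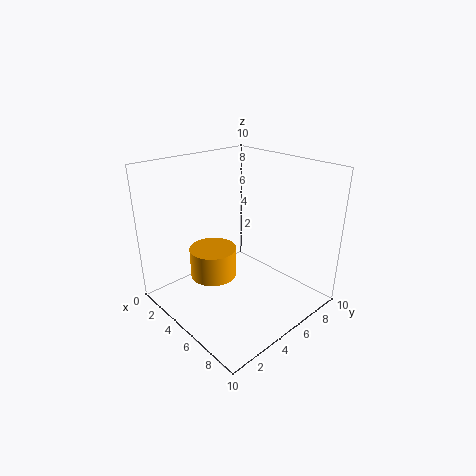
a = 2.75; b = 4.5; c = 1.25; t = 2.25; col = 'orange'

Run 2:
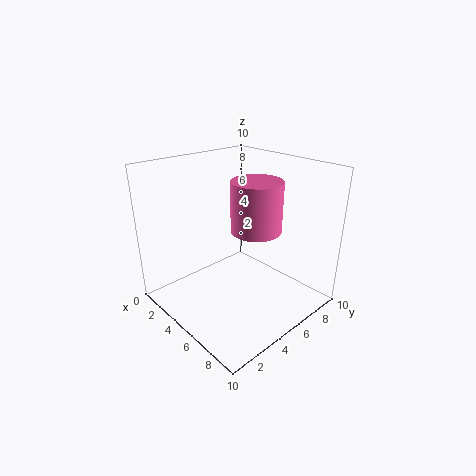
a = 5.75; b = 6; c = 5.5; t = 3.5; col = 'hotpink'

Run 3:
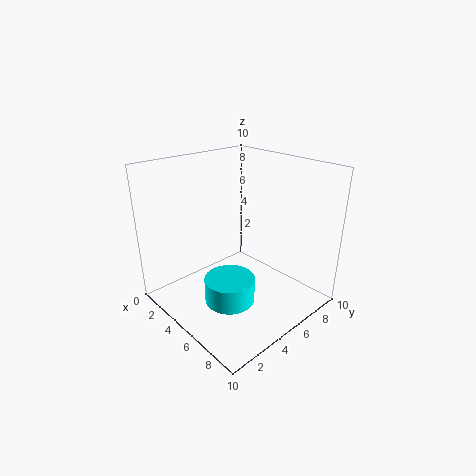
a = 5.5; b = 3.75; c = 0.75; t = 1.75; col = 'cyan'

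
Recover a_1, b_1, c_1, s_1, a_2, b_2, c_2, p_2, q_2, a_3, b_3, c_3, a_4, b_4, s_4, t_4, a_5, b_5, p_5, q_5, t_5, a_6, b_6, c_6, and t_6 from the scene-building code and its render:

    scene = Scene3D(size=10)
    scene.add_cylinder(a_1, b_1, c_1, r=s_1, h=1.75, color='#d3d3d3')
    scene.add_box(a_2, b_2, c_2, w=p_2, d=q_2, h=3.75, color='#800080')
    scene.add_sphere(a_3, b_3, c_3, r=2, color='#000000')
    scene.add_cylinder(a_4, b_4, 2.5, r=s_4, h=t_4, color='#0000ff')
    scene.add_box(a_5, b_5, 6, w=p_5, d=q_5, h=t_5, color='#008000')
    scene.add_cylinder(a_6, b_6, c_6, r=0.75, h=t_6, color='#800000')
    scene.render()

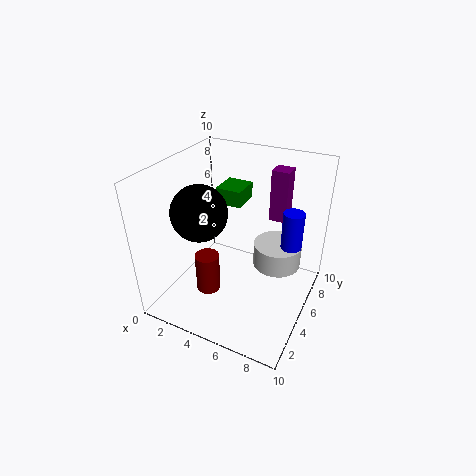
a_1 = 7.25
b_1 = 7
c_1 = 2.25
s_1 = 1.75
a_2 = 6.25
b_2 = 7.5
c_2 = 5.5
p_2 = 1.25
q_2 = 1.25
a_3 = 2.25
b_3 = 4.5
c_3 = 6.5
a_4 = 8.25
b_4 = 7
s_4 = 0.75
t_4 = 4.25
a_5 = 2
b_5 = 7.25
p_5 = 2
q_5 = 2.25
t_5 = 1.25
a_6 = 4.5
b_6 = 1.75
c_6 = 3
t_6 = 2.5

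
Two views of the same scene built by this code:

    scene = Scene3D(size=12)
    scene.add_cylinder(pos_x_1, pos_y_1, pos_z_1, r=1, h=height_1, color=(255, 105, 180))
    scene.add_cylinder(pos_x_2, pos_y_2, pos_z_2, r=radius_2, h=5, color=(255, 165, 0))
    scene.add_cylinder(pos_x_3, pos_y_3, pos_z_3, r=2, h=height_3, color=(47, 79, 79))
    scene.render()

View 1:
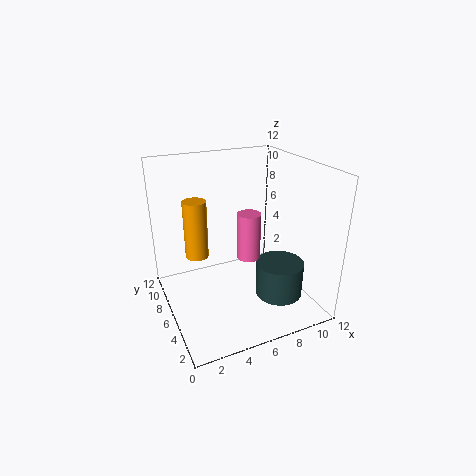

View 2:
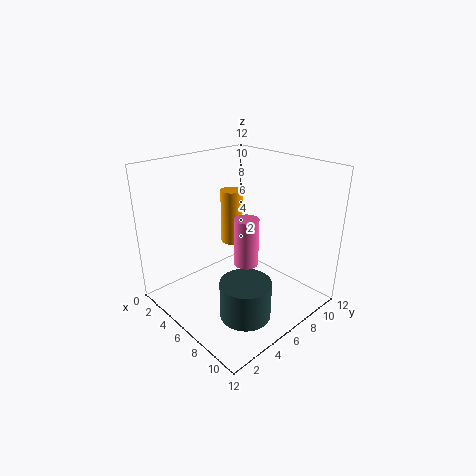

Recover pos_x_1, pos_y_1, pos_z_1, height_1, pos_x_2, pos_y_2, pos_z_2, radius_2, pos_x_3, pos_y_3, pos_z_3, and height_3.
pos_x_1 = 7, pos_y_1 = 6, pos_z_1 = 4, height_1 = 4, pos_x_2 = 3, pos_y_2 = 8, pos_z_2 = 4, radius_2 = 1, pos_x_3 = 9, pos_y_3 = 4, pos_z_3 = 1, height_3 = 3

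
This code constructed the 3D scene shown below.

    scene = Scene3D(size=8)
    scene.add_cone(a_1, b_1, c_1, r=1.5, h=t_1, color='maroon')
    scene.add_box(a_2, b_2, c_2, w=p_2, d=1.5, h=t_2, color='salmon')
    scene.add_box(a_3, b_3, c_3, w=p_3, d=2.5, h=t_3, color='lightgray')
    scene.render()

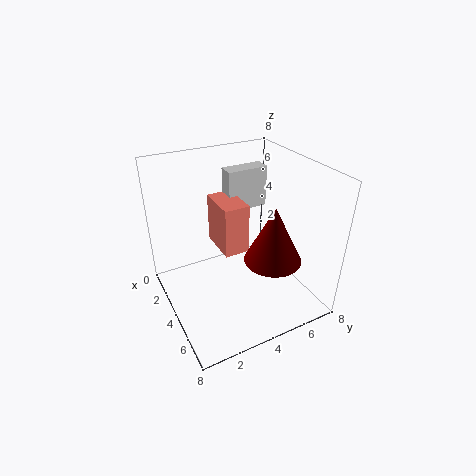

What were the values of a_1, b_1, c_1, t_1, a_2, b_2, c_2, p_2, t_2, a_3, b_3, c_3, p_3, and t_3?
a_1 = 6, b_1 = 5, c_1 = 3.5, t_1 = 3, a_2 = 1, b_2 = 3.5, c_2 = 2.5, p_2 = 2.5, t_2 = 3, a_3 = 1, b_3 = 4.5, c_3 = 4.5, p_3 = 1, t_3 = 2.5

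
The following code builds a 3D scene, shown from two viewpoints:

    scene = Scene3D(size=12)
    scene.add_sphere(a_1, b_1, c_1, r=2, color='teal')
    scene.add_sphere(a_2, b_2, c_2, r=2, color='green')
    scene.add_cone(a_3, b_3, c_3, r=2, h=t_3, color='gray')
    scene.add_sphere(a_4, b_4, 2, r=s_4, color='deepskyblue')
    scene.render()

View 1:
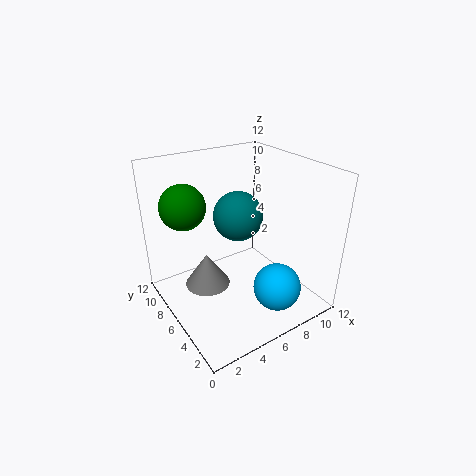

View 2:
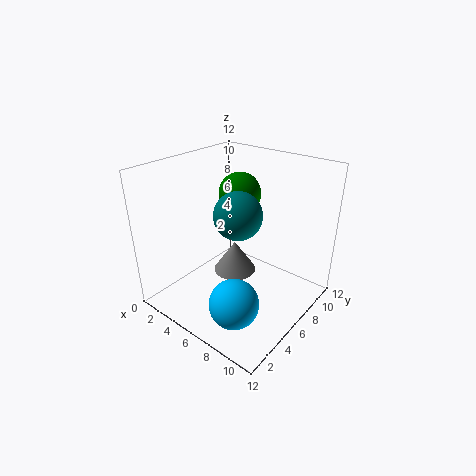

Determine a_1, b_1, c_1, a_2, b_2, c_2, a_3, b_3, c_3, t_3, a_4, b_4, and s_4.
a_1 = 6; b_1 = 6; c_1 = 8; a_2 = 3; b_2 = 10; c_2 = 8; a_3 = 4; b_3 = 8; c_3 = 1; t_3 = 3; a_4 = 8; b_4 = 3; s_4 = 2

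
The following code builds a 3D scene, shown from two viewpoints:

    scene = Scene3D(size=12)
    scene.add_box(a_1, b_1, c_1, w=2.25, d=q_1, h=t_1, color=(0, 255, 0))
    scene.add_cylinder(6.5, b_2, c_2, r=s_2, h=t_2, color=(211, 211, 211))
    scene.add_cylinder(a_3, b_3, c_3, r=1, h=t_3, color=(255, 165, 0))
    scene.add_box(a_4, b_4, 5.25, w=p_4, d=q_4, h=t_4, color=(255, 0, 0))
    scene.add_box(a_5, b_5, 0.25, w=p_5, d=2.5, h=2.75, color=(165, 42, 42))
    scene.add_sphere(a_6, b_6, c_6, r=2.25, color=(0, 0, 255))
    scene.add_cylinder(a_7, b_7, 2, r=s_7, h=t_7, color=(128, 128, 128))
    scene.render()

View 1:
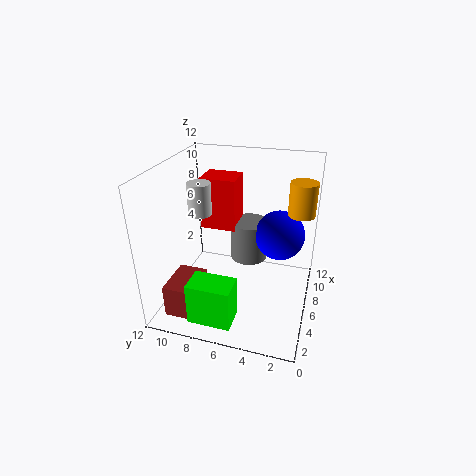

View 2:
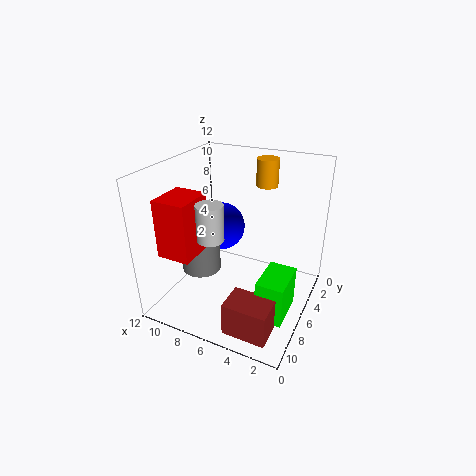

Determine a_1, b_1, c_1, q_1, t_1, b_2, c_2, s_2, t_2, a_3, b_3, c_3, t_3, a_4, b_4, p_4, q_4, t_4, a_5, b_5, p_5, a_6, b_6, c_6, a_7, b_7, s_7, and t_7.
a_1 = 1; b_1 = 5.25; c_1 = 0.5; q_1 = 3.5; t_1 = 3.5; b_2 = 9.5; c_2 = 7.5; s_2 = 1; t_2 = 2.75; a_3 = 5.5; b_3 = 1; c_3 = 9; t_3 = 2.5; a_4 = 8.25; b_4 = 7; p_4 = 2.75; q_4 = 3.25; t_4 = 4.75; a_5 = 1.5; b_5 = 8.5; p_5 = 3.5; a_6 = 9.25; b_6 = 3; c_6 = 5; a_7 = 9.75; b_7 = 6; s_7 = 1.75; t_7 = 3.75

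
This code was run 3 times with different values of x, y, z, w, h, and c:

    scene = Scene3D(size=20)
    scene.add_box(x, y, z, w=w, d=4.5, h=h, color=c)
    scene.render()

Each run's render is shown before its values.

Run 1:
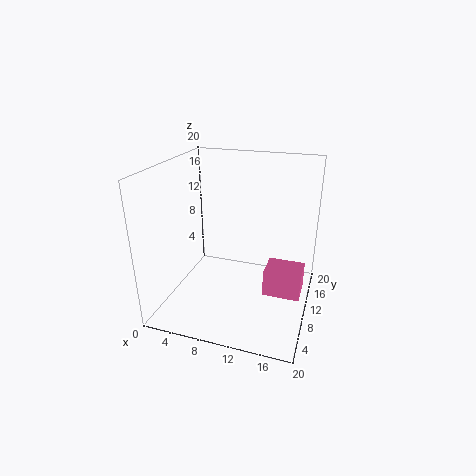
x = 13.5, y = 11, z = 0.5, w = 5.5, h = 4, c = 'hotpink'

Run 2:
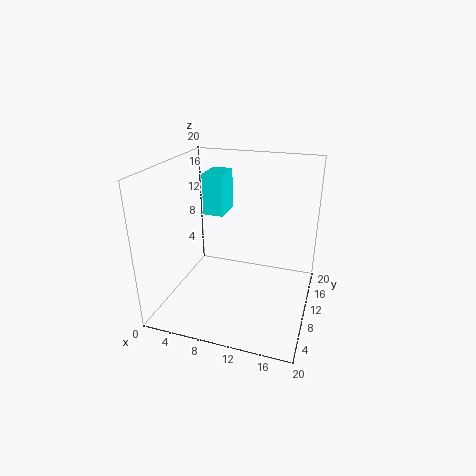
x = 4, y = 12, z = 12, w = 3, h = 6, c = 'cyan'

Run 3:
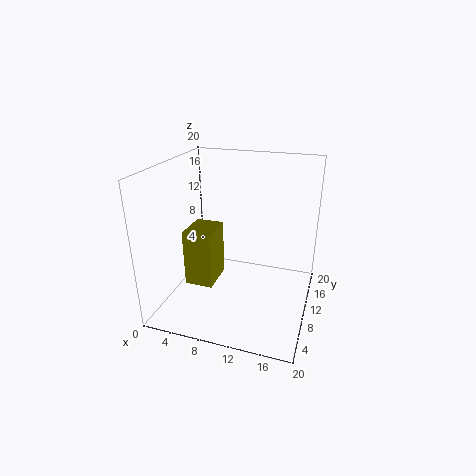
x = 5.5, y = 2.5, z = 6.5, w = 3.5, h = 7, c = 'olive'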